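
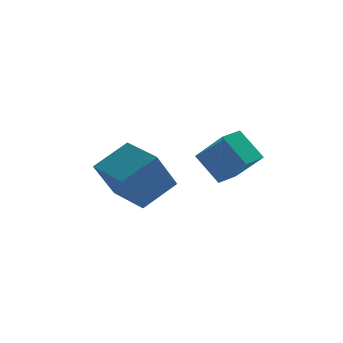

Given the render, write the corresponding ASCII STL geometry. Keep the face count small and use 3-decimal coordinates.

solid 
facet normal -0.542 0.429 0.723
outer loop
vertex 0.173 -1.222 -0.765
vertex 0.79 -0.542 -0.706
vertex -0.699 -0.329 -1.948
endloop
endfacet
facet normal -0.670 -0.739 -0.064
outer loop
vertex 0.07 -0.938 -2.974
vertex 0.173 -1.222 -0.765
vertex -0.699 -0.329 -1.948
endloop
endfacet
facet normal -0.542 0.428 0.723
outer loop
vertex -0.699 -0.329 -1.948
vertex 0.79 -0.542 -0.706
vertex -0.083 0.351 -1.889
endloop
endfacet
facet normal -0.507 0.519 -0.688
outer loop
vertex -0.083 0.351 -1.889
vertex 0.07 -0.938 -2.974
vertex -0.699 -0.329 -1.948
endloop
endfacet
facet normal 0.507 -0.519 0.688
outer loop
vertex 0.173 -1.222 -0.765
vertex 1.559 -1.151 -1.732
vertex 0.79 -0.542 -0.706
endloop
endfacet
facet normal -0.670 -0.740 -0.064
outer loop
vertex 0.943 -1.831 -1.791
vertex 0.173 -1.222 -0.765
vertex 0.07 -0.938 -2.974
endloop
endfacet
facet normal 0.507 -0.519 0.688
outer loop
vertex 0.943 -1.831 -1.791
vertex 1.559 -1.151 -1.732
vertex 0.173 -1.222 -0.765
endloop
endfacet
facet normal 0.670 0.739 0.064
outer loop
vertex 0.79 -0.542 -0.706
vertex 1.559 -1.151 -1.732
vertex -0.083 0.351 -1.889
endloop
endfacet
facet normal -0.506 0.519 -0.688
outer loop
vertex 0.687 -0.258 -2.915
vertex 0.07 -0.938 -2.974
vertex -0.083 0.351 -1.889
endloop
endfacet
facet normal 0.670 0.739 0.064
outer loop
vertex -0.083 0.351 -1.889
vertex 1.559 -1.151 -1.732
vertex 0.687 -0.258 -2.915
endloop
endfacet
facet normal 0.542 -0.429 -0.723
outer loop
vertex 0.687 -0.258 -2.915
vertex 0.943 -1.831 -1.791
vertex 0.07 -0.938 -2.974
endloop
endfacet
facet normal 0.542 -0.428 -0.723
outer loop
vertex 1.559 -1.151 -1.732
vertex 0.943 -1.831 -1.791
vertex 0.687 -0.258 -2.915
endloop
endfacet
facet normal -0.582 0.805 0.119
outer loop
vertex -4.211 1.742 -3.153
vertex -3.01 2.478 -2.256
vertex -3.5 2.487 -4.714
endloop
endfacet
facet normal -0.719 -0.440 -0.538
outer loop
vertex -2.47 1.062 -4.924
vertex -4.211 1.742 -3.153
vertex -3.5 2.487 -4.714
endloop
endfacet
facet normal -0.581 0.805 0.119
outer loop
vertex -3.5 2.487 -4.714
vertex -3.01 2.478 -2.256
vertex -2.299 3.222 -3.817
endloop
endfacet
facet normal 0.380 0.398 -0.835
outer loop
vertex -2.299 3.222 -3.817
vertex -2.47 1.062 -4.924
vertex -3.5 2.487 -4.714
endloop
endfacet
facet normal -0.380 -0.398 0.835
outer loop
vertex -4.211 1.742 -3.153
vertex -1.98 1.053 -2.466
vertex -3.01 2.478 -2.256
endloop
endfacet
facet normal -0.719 -0.441 -0.538
outer loop
vertex -3.181 0.318 -3.363
vertex -4.211 1.742 -3.153
vertex -2.47 1.062 -4.924
endloop
endfacet
facet normal -0.380 -0.398 0.835
outer loop
vertex -3.181 0.318 -3.363
vertex -1.98 1.053 -2.466
vertex -4.211 1.742 -3.153
endloop
endfacet
facet normal 0.719 0.441 0.537
outer loop
vertex -3.01 2.478 -2.256
vertex -1.98 1.053 -2.466
vertex -2.299 3.222 -3.817
endloop
endfacet
facet normal 0.380 0.398 -0.835
outer loop
vertex -1.269 1.798 -4.027
vertex -2.47 1.062 -4.924
vertex -2.299 3.222 -3.817
endloop
endfacet
facet normal 0.719 0.441 0.538
outer loop
vertex -2.299 3.222 -3.817
vertex -1.98 1.053 -2.466
vertex -1.269 1.798 -4.027
endloop
endfacet
facet normal 0.582 -0.805 -0.119
outer loop
vertex -1.269 1.798 -4.027
vertex -3.181 0.318 -3.363
vertex -2.47 1.062 -4.924
endloop
endfacet
facet normal 0.582 -0.805 -0.119
outer loop
vertex -1.98 1.053 -2.466
vertex -3.181 0.318 -3.363
vertex -1.269 1.798 -4.027
endloop
endfacet

endsolid


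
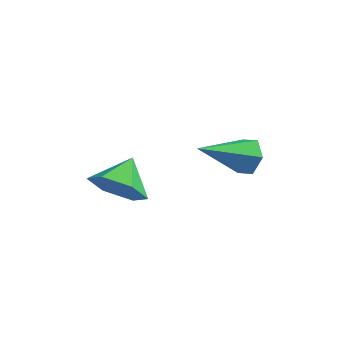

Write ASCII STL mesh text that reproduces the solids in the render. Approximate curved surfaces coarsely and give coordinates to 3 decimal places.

solid 
facet normal -0.152 -0.906 -0.394
outer loop
vertex 0.011 -4.022 -3.669
vertex -0.396 -4.341 -2.778
vertex -1.001 -3.925 -3.501
endloop
endfacet
facet normal -0.002 0.860 -0.511
outer loop
vertex 0.011 -4.022 -3.669
vertex -1.001 -3.925 -3.501
vertex -0.204 -3.199 -2.282
endloop
endfacet
facet normal -0.152 -0.906 -0.394
outer loop
vertex -1.001 -3.925 -3.501
vertex -0.396 -4.341 -2.778
vertex -1.407 -4.244 -2.61
endloop
endfacet
facet normal -0.652 0.758 -0.025
outer loop
vertex -1.001 -3.925 -3.501
vertex -1.407 -4.244 -2.61
vertex -0.204 -3.199 -2.282
endloop
endfacet
facet normal -0.152 -0.906 -0.394
outer loop
vertex -1.407 -4.244 -2.61
vertex -0.396 -4.341 -2.778
vertex -0.802 -4.66 -1.888
endloop
endfacet
facet normal -0.561 0.422 0.713
outer loop
vertex -1.407 -4.244 -2.61
vertex -0.802 -4.66 -1.888
vertex -0.204 -3.199 -2.282
endloop
endfacet
facet normal -0.152 -0.906 -0.394
outer loop
vertex -0.802 -4.66 -1.888
vertex -0.396 -4.341 -2.778
vertex 0.209 -4.757 -2.056
endloop
endfacet
facet normal 0.178 0.187 0.966
outer loop
vertex -0.802 -4.66 -1.888
vertex 0.209 -4.757 -2.056
vertex -0.204 -3.199 -2.282
endloop
endfacet
facet normal -0.152 -0.906 -0.395
outer loop
vertex 0.209 -4.757 -2.056
vertex -0.396 -4.341 -2.778
vertex 0.616 -4.437 -2.947
endloop
endfacet
facet normal 0.827 0.289 0.482
outer loop
vertex 0.209 -4.757 -2.056
vertex 0.616 -4.437 -2.947
vertex -0.204 -3.199 -2.282
endloop
endfacet
facet normal -0.152 -0.907 -0.394
outer loop
vertex 0.616 -4.437 -2.947
vertex -0.396 -4.341 -2.778
vertex 0.011 -4.022 -3.669
endloop
endfacet
facet normal 0.736 0.626 -0.257
outer loop
vertex 0.616 -4.437 -2.947
vertex 0.011 -4.022 -3.669
vertex -0.204 -3.199 -2.282
endloop
endfacet
facet normal 0.667 0.493 -0.558
outer loop
vertex 3.535 -2.015 -1.612
vertex 3.304 -2.357 -2.19
vertex 3.008 -1.741 -2.0
endloop
endfacet
facet normal -0.241 0.608 0.757
outer loop
vertex 3.535 -2.015 -1.612
vertex 3.008 -1.741 -2.0
vertex 1.916 -3.383 -1.03
endloop
endfacet
facet normal 0.667 0.493 -0.558
outer loop
vertex 3.008 -1.741 -2.0
vertex 3.304 -2.357 -2.19
vertex 2.777 -2.083 -2.578
endloop
endfacet
facet normal -0.832 0.555 0.004
outer loop
vertex 3.008 -1.741 -2.0
vertex 2.777 -2.083 -2.578
vertex 1.916 -3.383 -1.03
endloop
endfacet
facet normal 0.667 0.493 -0.558
outer loop
vertex 2.777 -2.083 -2.578
vertex 3.304 -2.357 -2.19
vertex 3.073 -2.699 -2.768
endloop
endfacet
facet normal -0.781 -0.192 -0.595
outer loop
vertex 2.777 -2.083 -2.578
vertex 3.073 -2.699 -2.768
vertex 1.916 -3.383 -1.03
endloop
endfacet
facet normal 0.667 0.493 -0.558
outer loop
vertex 3.073 -2.699 -2.768
vertex 3.304 -2.357 -2.19
vertex 3.601 -2.974 -2.38
endloop
endfacet
facet normal -0.138 -0.887 -0.441
outer loop
vertex 3.073 -2.699 -2.768
vertex 3.601 -2.974 -2.38
vertex 1.916 -3.383 -1.03
endloop
endfacet
facet normal 0.668 0.493 -0.558
outer loop
vertex 3.601 -2.974 -2.38
vertex 3.304 -2.357 -2.19
vertex 3.831 -2.632 -1.802
endloop
endfacet
facet normal 0.454 -0.834 0.313
outer loop
vertex 3.601 -2.974 -2.38
vertex 3.831 -2.632 -1.802
vertex 1.916 -3.383 -1.03
endloop
endfacet
facet normal 0.668 0.492 -0.558
outer loop
vertex 3.831 -2.632 -1.802
vertex 3.304 -2.357 -2.19
vertex 3.535 -2.015 -1.612
endloop
endfacet
facet normal 0.402 -0.088 0.911
outer loop
vertex 3.831 -2.632 -1.802
vertex 3.535 -2.015 -1.612
vertex 1.916 -3.383 -1.03
endloop
endfacet

endsolid


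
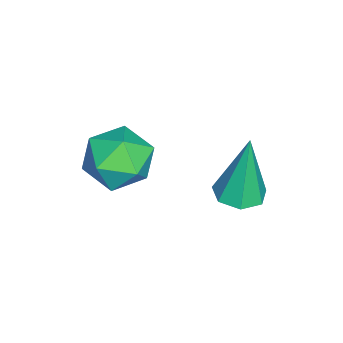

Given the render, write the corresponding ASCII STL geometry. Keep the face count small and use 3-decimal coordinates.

solid 
facet normal -0.987 -0.154 0.037
outer loop
vertex -1.396 -0.834 -1.957
vertex -1.25 -1.734 -1.797
vertex -1.315 -1.143 -1.088
endloop
endfacet
facet normal -0.824 0.505 0.257
outer loop
vertex -1.396 -0.834 -1.957
vertex -1.315 -1.143 -1.088
vertex -0.907 -0.351 -1.338
endloop
endfacet
facet normal -0.477 0.835 -0.274
outer loop
vertex -1.396 -0.834 -1.957
vertex -0.907 -0.351 -1.338
vertex -0.589 -0.453 -2.201
endloop
endfacet
facet normal -0.427 0.379 -0.821
outer loop
vertex -1.396 -0.834 -1.957
vertex -0.589 -0.453 -2.201
vertex -0.801 -1.308 -2.485
endloop
endfacet
facet normal -0.743 -0.232 -0.628
outer loop
vertex -1.396 -0.834 -1.957
vertex -0.801 -1.308 -2.485
vertex -1.25 -1.734 -1.797
endloop
endfacet
facet normal -0.377 0.450 0.809
outer loop
vertex -0.907 -0.351 -1.338
vertex -1.315 -1.143 -1.088
vertex -0.459 -0.952 -0.795
endloop
endfacet
facet normal -0.642 -0.617 0.455
outer loop
vertex -1.315 -1.143 -1.088
vertex -1.25 -1.734 -1.797
vertex -0.671 -1.807 -1.079
endloop
endfacet
facet normal -0.246 -0.744 -0.621
outer loop
vertex -1.25 -1.734 -1.797
vertex -0.801 -1.308 -2.485
vertex -0.353 -1.909 -1.942
endloop
endfacet
facet normal 0.265 0.244 -0.933
outer loop
vertex -0.801 -1.308 -2.485
vertex -0.589 -0.453 -2.201
vertex 0.055 -1.117 -2.192
endloop
endfacet
facet normal 0.184 0.982 -0.048
outer loop
vertex -0.589 -0.453 -2.201
vertex -0.907 -0.351 -1.338
vertex -0.01 -0.526 -1.483
endloop
endfacet
facet normal 0.427 -0.379 0.821
outer loop
vertex 0.136 -1.426 -1.323
vertex -0.459 -0.952 -0.795
vertex -0.671 -1.807 -1.079
endloop
endfacet
facet normal 0.477 -0.835 0.274
outer loop
vertex 0.136 -1.426 -1.323
vertex -0.671 -1.807 -1.079
vertex -0.353 -1.909 -1.942
endloop
endfacet
facet normal 0.824 -0.505 -0.257
outer loop
vertex 0.136 -1.426 -1.323
vertex -0.353 -1.909 -1.942
vertex 0.055 -1.117 -2.192
endloop
endfacet
facet normal 0.987 0.154 -0.037
outer loop
vertex 0.136 -1.426 -1.323
vertex 0.055 -1.117 -2.192
vertex -0.01 -0.526 -1.483
endloop
endfacet
facet normal 0.743 0.232 0.628
outer loop
vertex 0.136 -1.426 -1.323
vertex -0.01 -0.526 -1.483
vertex -0.459 -0.952 -0.795
endloop
endfacet
facet normal -0.265 -0.244 0.933
outer loop
vertex -0.671 -1.807 -1.079
vertex -0.459 -0.952 -0.795
vertex -1.315 -1.143 -1.088
endloop
endfacet
facet normal -0.184 -0.982 0.048
outer loop
vertex -0.353 -1.909 -1.942
vertex -0.671 -1.807 -1.079
vertex -1.25 -1.734 -1.797
endloop
endfacet
facet normal 0.377 -0.450 -0.809
outer loop
vertex 0.055 -1.117 -2.192
vertex -0.353 -1.909 -1.942
vertex -0.801 -1.308 -2.485
endloop
endfacet
facet normal 0.642 0.617 -0.455
outer loop
vertex -0.01 -0.526 -1.483
vertex 0.055 -1.117 -2.192
vertex -0.589 -0.453 -2.201
endloop
endfacet
facet normal 0.246 0.744 0.621
outer loop
vertex -0.459 -0.952 -0.795
vertex -0.01 -0.526 -1.483
vertex -0.907 -0.351 -1.338
endloop
endfacet
facet normal 0.073 -0.098 -0.992
outer loop
vertex -1.84 0.957 -4.099
vertex -2.367 1.363 -4.178
vertex -1.718 1.523 -4.146
endloop
endfacet
facet normal 0.912 -0.165 0.376
outer loop
vertex -1.84 0.957 -4.099
vertex -1.718 1.523 -4.146
vertex -2.513 1.557 -2.202
endloop
endfacet
facet normal 0.073 -0.096 -0.993
outer loop
vertex -1.718 1.523 -4.146
vertex -2.367 1.363 -4.178
vertex -2.084 1.969 -4.216
endloop
endfacet
facet normal 0.719 0.635 0.283
outer loop
vertex -1.718 1.523 -4.146
vertex -2.084 1.969 -4.216
vertex -2.513 1.557 -2.202
endloop
endfacet
facet normal 0.074 -0.097 -0.993
outer loop
vertex -2.084 1.969 -4.216
vertex -2.367 1.363 -4.178
vertex -2.664 1.958 -4.258
endloop
endfacet
facet normal -0.033 0.981 0.194
outer loop
vertex -2.084 1.969 -4.216
vertex -2.664 1.958 -4.258
vertex -2.513 1.557 -2.202
endloop
endfacet
facet normal 0.072 -0.097 -0.993
outer loop
vertex -2.664 1.958 -4.258
vertex -2.367 1.363 -4.178
vertex -3.02 1.499 -4.239
endloop
endfacet
facet normal -0.774 0.608 0.175
outer loop
vertex -2.664 1.958 -4.258
vertex -3.02 1.499 -4.239
vertex -2.513 1.557 -2.202
endloop
endfacet
facet normal 0.072 -0.097 -0.993
outer loop
vertex -3.02 1.499 -4.239
vertex -2.367 1.363 -4.178
vertex -2.885 0.937 -4.174
endloop
endfacet
facet normal -0.949 -0.200 0.242
outer loop
vertex -3.02 1.499 -4.239
vertex -2.885 0.937 -4.174
vertex -2.513 1.557 -2.202
endloop
endfacet
facet normal 0.074 -0.099 -0.992
outer loop
vertex -2.885 0.937 -4.174
vertex -2.367 1.363 -4.178
vertex -2.359 0.696 -4.111
endloop
endfacet
facet normal -0.425 -0.838 0.343
outer loop
vertex -2.885 0.937 -4.174
vertex -2.359 0.696 -4.111
vertex -2.513 1.557 -2.202
endloop
endfacet
facet normal 0.073 -0.099 -0.992
outer loop
vertex -2.359 0.696 -4.111
vertex -2.367 1.363 -4.178
vertex -1.84 0.957 -4.099
endloop
endfacet
facet normal 0.404 -0.821 0.403
outer loop
vertex -2.359 0.696 -4.111
vertex -1.84 0.957 -4.099
vertex -2.513 1.557 -2.202
endloop
endfacet

endsolid


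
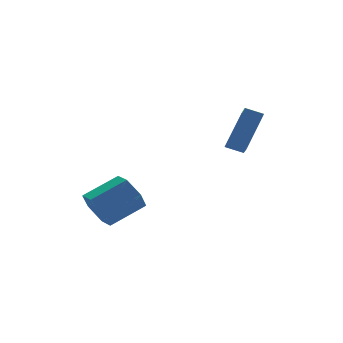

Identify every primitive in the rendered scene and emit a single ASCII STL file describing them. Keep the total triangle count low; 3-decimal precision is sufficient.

solid 
facet normal -0.592 -0.336 -0.733
outer loop
vertex 2.135 -1.582 2.498
vertex 1.478 -1.079 2.798
vertex 2.436 -0.841 1.915
endloop
endfacet
facet normal 0.747 -0.571 -0.341
outer loop
vertex 3.702 -0.121 3.482
vertex 2.135 -1.582 2.498
vertex 2.436 -0.841 1.915
endloop
endfacet
facet normal -0.591 -0.337 -0.733
outer loop
vertex 2.436 -0.841 1.915
vertex 1.478 -1.079 2.798
vertex 1.779 -0.338 2.214
endloop
endfacet
facet normal 0.304 0.748 -0.590
outer loop
vertex 1.779 -0.338 2.214
vertex 3.702 -0.121 3.482
vertex 2.436 -0.841 1.915
endloop
endfacet
facet normal -0.304 -0.748 0.589
outer loop
vertex 2.135 -1.582 2.498
vertex 2.744 -0.359 4.365
vertex 1.478 -1.079 2.798
endloop
endfacet
facet normal 0.747 -0.572 -0.340
outer loop
vertex 3.401 -0.862 4.066
vertex 2.135 -1.582 2.498
vertex 3.702 -0.121 3.482
endloop
endfacet
facet normal -0.305 -0.748 0.589
outer loop
vertex 3.401 -0.862 4.066
vertex 2.744 -0.359 4.365
vertex 2.135 -1.582 2.498
endloop
endfacet
facet normal -0.747 0.572 0.341
outer loop
vertex 1.478 -1.079 2.798
vertex 2.744 -0.359 4.365
vertex 1.779 -0.338 2.214
endloop
endfacet
facet normal 0.304 0.749 -0.589
outer loop
vertex 3.045 0.382 3.782
vertex 3.702 -0.121 3.482
vertex 1.779 -0.338 2.214
endloop
endfacet
facet normal -0.747 0.571 0.341
outer loop
vertex 1.779 -0.338 2.214
vertex 2.744 -0.359 4.365
vertex 3.045 0.382 3.782
endloop
endfacet
facet normal 0.592 0.337 0.732
outer loop
vertex 3.045 0.382 3.782
vertex 3.401 -0.862 4.066
vertex 3.702 -0.121 3.482
endloop
endfacet
facet normal 0.591 0.337 0.733
outer loop
vertex 2.744 -0.359 4.365
vertex 3.401 -0.862 4.066
vertex 3.045 0.382 3.782
endloop
endfacet
facet normal -0.906 -0.010 -0.423
outer loop
vertex -2.409 3.249 -2.939
vertex -2.828 2.92 -2.034
vertex -2.747 3.948 -2.232
endloop
endfacet
facet normal 0.274 0.746 -0.607
outer loop
vertex -2.409 3.249 -2.939
vertex -2.747 3.948 -2.232
vertex -0.633 3.269 -2.111
endloop
endfacet
facet normal 0.274 0.746 -0.607
outer loop
vertex -0.633 3.269 -2.111
vertex -2.747 3.948 -2.232
vertex -0.971 3.968 -1.404
endloop
endfacet
facet normal 0.906 0.010 0.423
outer loop
vertex -0.633 3.269 -2.111
vertex -0.971 3.968 -1.404
vertex -1.052 2.94 -1.206
endloop
endfacet
facet normal -0.906 -0.010 -0.422
outer loop
vertex -2.747 3.948 -2.232
vertex -2.828 2.92 -2.034
vertex -3.165 3.619 -1.327
endloop
endfacet
facet normal -0.141 0.950 0.280
outer loop
vertex -2.747 3.948 -2.232
vertex -3.165 3.619 -1.327
vertex -0.971 3.968 -1.404
endloop
endfacet
facet normal -0.141 0.950 0.280
outer loop
vertex -0.971 3.968 -1.404
vertex -3.165 3.619 -1.327
vertex -1.389 3.639 -0.499
endloop
endfacet
facet normal 0.906 0.010 0.422
outer loop
vertex -0.971 3.968 -1.404
vertex -1.389 3.639 -0.499
vertex -1.052 2.94 -1.206
endloop
endfacet
facet normal -0.906 -0.009 -0.423
outer loop
vertex -3.165 3.619 -1.327
vertex -2.828 2.92 -2.034
vertex -3.247 2.591 -1.129
endloop
endfacet
facet normal -0.416 0.204 0.886
outer loop
vertex -3.165 3.619 -1.327
vertex -3.247 2.591 -1.129
vertex -1.389 3.639 -0.499
endloop
endfacet
facet normal -0.416 0.204 0.886
outer loop
vertex -1.389 3.639 -0.499
vertex -3.247 2.591 -1.129
vertex -1.471 2.611 -0.301
endloop
endfacet
facet normal 0.906 0.009 0.423
outer loop
vertex -1.389 3.639 -0.499
vertex -1.471 2.611 -0.301
vertex -1.052 2.94 -1.206
endloop
endfacet
facet normal -0.906 -0.010 -0.423
outer loop
vertex -3.247 2.591 -1.129
vertex -2.828 2.92 -2.034
vertex -2.909 1.892 -1.836
endloop
endfacet
facet normal -0.274 -0.746 0.607
outer loop
vertex -3.247 2.591 -1.129
vertex -2.909 1.892 -1.836
vertex -1.471 2.611 -0.301
endloop
endfacet
facet normal -0.274 -0.746 0.607
outer loop
vertex -1.471 2.611 -0.301
vertex -2.909 1.892 -1.836
vertex -1.133 1.912 -1.008
endloop
endfacet
facet normal 0.906 0.010 0.423
outer loop
vertex -1.471 2.611 -0.301
vertex -1.133 1.912 -1.008
vertex -1.052 2.94 -1.206
endloop
endfacet
facet normal -0.906 -0.010 -0.422
outer loop
vertex -2.909 1.892 -1.836
vertex -2.828 2.92 -2.034
vertex -2.491 2.221 -2.741
endloop
endfacet
facet normal 0.141 -0.950 -0.280
outer loop
vertex -2.909 1.892 -1.836
vertex -2.491 2.221 -2.741
vertex -1.133 1.912 -1.008
endloop
endfacet
facet normal 0.141 -0.950 -0.280
outer loop
vertex -1.133 1.912 -1.008
vertex -2.491 2.221 -2.741
vertex -0.715 2.241 -1.913
endloop
endfacet
facet normal 0.906 0.010 0.422
outer loop
vertex -1.133 1.912 -1.008
vertex -0.715 2.241 -1.913
vertex -1.052 2.94 -1.206
endloop
endfacet
facet normal -0.906 -0.009 -0.423
outer loop
vertex -2.491 2.221 -2.741
vertex -2.828 2.92 -2.034
vertex -2.409 3.249 -2.939
endloop
endfacet
facet normal 0.416 -0.204 -0.886
outer loop
vertex -2.491 2.221 -2.741
vertex -2.409 3.249 -2.939
vertex -0.715 2.241 -1.913
endloop
endfacet
facet normal 0.416 -0.204 -0.886
outer loop
vertex -0.715 2.241 -1.913
vertex -2.409 3.249 -2.939
vertex -0.633 3.269 -2.111
endloop
endfacet
facet normal 0.906 0.009 0.423
outer loop
vertex -0.715 2.241 -1.913
vertex -0.633 3.269 -2.111
vertex -1.052 2.94 -1.206
endloop
endfacet

endsolid


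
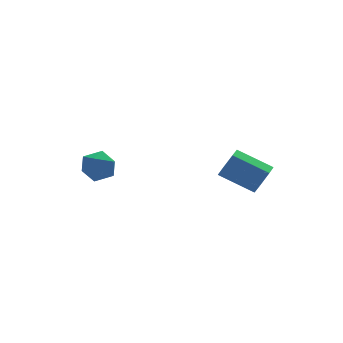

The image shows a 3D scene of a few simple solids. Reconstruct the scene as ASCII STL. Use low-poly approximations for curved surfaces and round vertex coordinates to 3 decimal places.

solid 
facet normal -0.258 0.247 0.934
outer loop
vertex -1.937 0.159 -2.731
vertex -1.816 -0.555 -2.509
vertex -1.252 -0.051 -2.486
endloop
endfacet
facet normal 0.033 0.803 0.595
outer loop
vertex -1.937 0.159 -2.731
vertex -1.252 -0.051 -2.486
vertex -1.316 0.4 -3.091
endloop
endfacet
facet normal -0.356 0.934 0.012
outer loop
vertex -1.937 0.159 -2.731
vertex -1.316 0.4 -3.091
vertex -1.92 0.175 -3.488
endloop
endfacet
facet normal -0.889 0.458 -0.010
outer loop
vertex -1.937 0.159 -2.731
vertex -1.92 0.175 -3.488
vertex -2.229 -0.416 -3.129
endloop
endfacet
facet normal -0.828 0.034 0.559
outer loop
vertex -1.937 0.159 -2.731
vertex -2.229 -0.416 -3.129
vertex -1.816 -0.555 -2.509
endloop
endfacet
facet normal 0.687 0.615 0.386
outer loop
vertex -1.316 0.4 -3.091
vertex -1.252 -0.051 -2.486
vertex -0.811 -0.164 -3.091
endloop
endfacet
facet normal 0.217 -0.285 0.933
outer loop
vertex -1.252 -0.051 -2.486
vertex -1.816 -0.555 -2.509
vertex -1.12 -0.755 -2.732
endloop
endfacet
facet normal -0.704 -0.630 0.328
outer loop
vertex -1.816 -0.555 -2.509
vertex -2.229 -0.416 -3.129
vertex -1.724 -0.98 -3.129
endloop
endfacet
facet normal -0.802 0.058 -0.595
outer loop
vertex -2.229 -0.416 -3.129
vertex -1.92 0.175 -3.488
vertex -1.788 -0.529 -3.734
endloop
endfacet
facet normal 0.059 0.827 -0.558
outer loop
vertex -1.92 0.175 -3.488
vertex -1.316 0.4 -3.091
vertex -1.224 -0.025 -3.711
endloop
endfacet
facet normal 0.889 -0.458 0.010
outer loop
vertex -1.103 -0.739 -3.489
vertex -0.811 -0.164 -3.091
vertex -1.12 -0.755 -2.732
endloop
endfacet
facet normal 0.356 -0.934 -0.012
outer loop
vertex -1.103 -0.739 -3.489
vertex -1.12 -0.755 -2.732
vertex -1.724 -0.98 -3.129
endloop
endfacet
facet normal -0.033 -0.803 -0.595
outer loop
vertex -1.103 -0.739 -3.489
vertex -1.724 -0.98 -3.129
vertex -1.788 -0.529 -3.734
endloop
endfacet
facet normal 0.258 -0.247 -0.934
outer loop
vertex -1.103 -0.739 -3.489
vertex -1.788 -0.529 -3.734
vertex -1.224 -0.025 -3.711
endloop
endfacet
facet normal 0.828 -0.034 -0.559
outer loop
vertex -1.103 -0.739 -3.489
vertex -1.224 -0.025 -3.711
vertex -0.811 -0.164 -3.091
endloop
endfacet
facet normal 0.802 -0.058 0.595
outer loop
vertex -1.12 -0.755 -2.732
vertex -0.811 -0.164 -3.091
vertex -1.252 -0.051 -2.486
endloop
endfacet
facet normal -0.059 -0.827 0.558
outer loop
vertex -1.724 -0.98 -3.129
vertex -1.12 -0.755 -2.732
vertex -1.816 -0.555 -2.509
endloop
endfacet
facet normal -0.687 -0.615 -0.386
outer loop
vertex -1.788 -0.529 -3.734
vertex -1.724 -0.98 -3.129
vertex -2.229 -0.416 -3.129
endloop
endfacet
facet normal -0.217 0.285 -0.933
outer loop
vertex -1.224 -0.025 -3.711
vertex -1.788 -0.529 -3.734
vertex -1.92 0.175 -3.488
endloop
endfacet
facet normal 0.704 0.630 -0.328
outer loop
vertex -0.811 -0.164 -3.091
vertex -1.224 -0.025 -3.711
vertex -1.316 0.4 -3.091
endloop
endfacet
facet normal 0.654 -0.618 -0.437
outer loop
vertex 3.887 -3.81 -2.661
vertex 3.443 -3.936 -3.147
vertex 3.878 -3.43 -3.212
endloop
endfacet
facet normal 0.757 0.544 0.363
outer loop
vertex 3.887 -3.81 -2.661
vertex 3.878 -3.43 -3.212
vertex 2.88 -2.859 -1.987
endloop
endfacet
facet normal 0.757 0.544 0.363
outer loop
vertex 2.88 -2.859 -1.987
vertex 3.878 -3.43 -3.212
vertex 2.871 -2.479 -2.538
endloop
endfacet
facet normal -0.654 0.618 0.437
outer loop
vertex 2.88 -2.859 -1.987
vertex 2.871 -2.479 -2.538
vertex 2.437 -2.984 -2.473
endloop
endfacet
facet normal 0.653 -0.618 -0.438
outer loop
vertex 3.878 -3.43 -3.212
vertex 3.443 -3.936 -3.147
vertex 3.434 -3.555 -3.698
endloop
endfacet
facet normal 0.366 0.764 -0.531
outer loop
vertex 3.878 -3.43 -3.212
vertex 3.434 -3.555 -3.698
vertex 2.871 -2.479 -2.538
endloop
endfacet
facet normal 0.367 0.764 -0.530
outer loop
vertex 2.871 -2.479 -2.538
vertex 3.434 -3.555 -3.698
vertex 2.428 -2.604 -3.025
endloop
endfacet
facet normal -0.654 0.618 0.436
outer loop
vertex 2.871 -2.479 -2.538
vertex 2.428 -2.604 -3.025
vertex 2.437 -2.984 -2.473
endloop
endfacet
facet normal 0.654 -0.617 -0.437
outer loop
vertex 3.434 -3.555 -3.698
vertex 3.443 -3.936 -3.147
vertex 3.0 -4.061 -3.633
endloop
endfacet
facet normal -0.390 0.220 -0.894
outer loop
vertex 3.434 -3.555 -3.698
vertex 3.0 -4.061 -3.633
vertex 2.428 -2.604 -3.025
endloop
endfacet
facet normal -0.391 0.220 -0.894
outer loop
vertex 2.428 -2.604 -3.025
vertex 3.0 -4.061 -3.633
vertex 1.993 -3.11 -2.959
endloop
endfacet
facet normal -0.653 0.619 0.436
outer loop
vertex 2.428 -2.604 -3.025
vertex 1.993 -3.11 -2.959
vertex 2.437 -2.984 -2.473
endloop
endfacet
facet normal 0.654 -0.618 -0.437
outer loop
vertex 3.0 -4.061 -3.633
vertex 3.443 -3.936 -3.147
vertex 3.009 -4.441 -3.082
endloop
endfacet
facet normal -0.757 -0.544 -0.363
outer loop
vertex 3.0 -4.061 -3.633
vertex 3.009 -4.441 -3.082
vertex 1.993 -3.11 -2.959
endloop
endfacet
facet normal -0.757 -0.544 -0.363
outer loop
vertex 1.993 -3.11 -2.959
vertex 3.009 -4.441 -3.082
vertex 2.002 -3.49 -2.408
endloop
endfacet
facet normal -0.654 0.618 0.437
outer loop
vertex 1.993 -3.11 -2.959
vertex 2.002 -3.49 -2.408
vertex 2.437 -2.984 -2.473
endloop
endfacet
facet normal 0.654 -0.618 -0.436
outer loop
vertex 3.009 -4.441 -3.082
vertex 3.443 -3.936 -3.147
vertex 3.452 -4.316 -2.595
endloop
endfacet
facet normal -0.367 -0.764 0.530
outer loop
vertex 3.009 -4.441 -3.082
vertex 3.452 -4.316 -2.595
vertex 2.002 -3.49 -2.408
endloop
endfacet
facet normal -0.367 -0.764 0.531
outer loop
vertex 2.002 -3.49 -2.408
vertex 3.452 -4.316 -2.595
vertex 2.446 -3.365 -1.922
endloop
endfacet
facet normal -0.653 0.618 0.438
outer loop
vertex 2.002 -3.49 -2.408
vertex 2.446 -3.365 -1.922
vertex 2.437 -2.984 -2.473
endloop
endfacet
facet normal 0.653 -0.619 -0.436
outer loop
vertex 3.452 -4.316 -2.595
vertex 3.443 -3.936 -3.147
vertex 3.887 -3.81 -2.661
endloop
endfacet
facet normal 0.391 -0.219 0.894
outer loop
vertex 3.452 -4.316 -2.595
vertex 3.887 -3.81 -2.661
vertex 2.446 -3.365 -1.922
endloop
endfacet
facet normal 0.390 -0.220 0.894
outer loop
vertex 2.446 -3.365 -1.922
vertex 3.887 -3.81 -2.661
vertex 2.88 -2.859 -1.987
endloop
endfacet
facet normal -0.654 0.617 0.437
outer loop
vertex 2.446 -3.365 -1.922
vertex 2.88 -2.859 -1.987
vertex 2.437 -2.984 -2.473
endloop
endfacet

endsolid


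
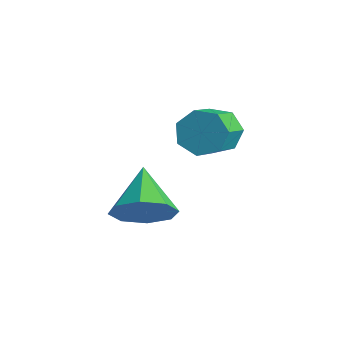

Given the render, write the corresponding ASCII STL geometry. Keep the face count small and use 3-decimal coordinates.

solid 
facet normal -0.492 0.747 -0.447
outer loop
vertex -0.175 0.604 0.787
vertex -0.798 0.448 1.212
vertex -0.216 0.926 1.371
endloop
endfacet
facet normal 0.868 0.457 -0.191
outer loop
vertex -0.175 0.604 0.787
vertex -0.216 0.926 1.371
vertex 0.44 -0.331 1.343
endloop
endfacet
facet normal 0.868 0.457 -0.193
outer loop
vertex 0.44 -0.331 1.343
vertex -0.216 0.926 1.371
vertex 0.4 -0.009 1.927
endloop
endfacet
facet normal 0.493 -0.747 0.446
outer loop
vertex 0.44 -0.331 1.343
vertex 0.4 -0.009 1.927
vertex -0.182 -0.488 1.768
endloop
endfacet
facet normal -0.493 0.748 -0.444
outer loop
vertex -0.216 0.926 1.371
vertex -0.798 0.448 1.212
vertex -0.694 0.887 1.836
endloop
endfacet
facet normal 0.495 0.661 0.564
outer loop
vertex -0.216 0.926 1.371
vertex -0.694 0.887 1.836
vertex 0.4 -0.009 1.927
endloop
endfacet
facet normal 0.494 0.661 0.565
outer loop
vertex 0.4 -0.009 1.927
vertex -0.694 0.887 1.836
vertex -0.079 -0.048 2.392
endloop
endfacet
facet normal 0.493 -0.747 0.445
outer loop
vertex 0.4 -0.009 1.927
vertex -0.079 -0.048 2.392
vertex -0.182 -0.488 1.768
endloop
endfacet
facet normal -0.493 0.748 -0.444
outer loop
vertex -0.694 0.887 1.836
vertex -0.798 0.448 1.212
vertex -1.251 0.517 1.831
endloop
endfacet
facet normal -0.252 0.367 0.896
outer loop
vertex -0.694 0.887 1.836
vertex -1.251 0.517 1.831
vertex -0.079 -0.048 2.392
endloop
endfacet
facet normal -0.252 0.367 0.896
outer loop
vertex -0.079 -0.048 2.392
vertex -1.251 0.517 1.831
vertex -0.635 -0.418 2.387
endloop
endfacet
facet normal 0.493 -0.747 0.445
outer loop
vertex -0.079 -0.048 2.392
vertex -0.635 -0.418 2.387
vertex -0.182 -0.488 1.768
endloop
endfacet
facet normal -0.493 0.748 -0.444
outer loop
vertex -1.251 0.517 1.831
vertex -0.798 0.448 1.212
vertex -1.466 0.095 1.359
endloop
endfacet
facet normal -0.809 -0.205 0.551
outer loop
vertex -1.251 0.517 1.831
vertex -1.466 0.095 1.359
vertex -0.635 -0.418 2.387
endloop
endfacet
facet normal -0.809 -0.203 0.552
outer loop
vertex -0.635 -0.418 2.387
vertex -1.466 0.095 1.359
vertex -0.851 -0.84 1.916
endloop
endfacet
facet normal 0.492 -0.748 0.445
outer loop
vertex -0.635 -0.418 2.387
vertex -0.851 -0.84 1.916
vertex -0.182 -0.488 1.768
endloop
endfacet
facet normal -0.493 0.748 -0.444
outer loop
vertex -1.466 0.095 1.359
vertex -0.798 0.448 1.212
vertex -1.178 -0.061 0.777
endloop
endfacet
facet normal -0.756 -0.621 -0.208
outer loop
vertex -1.466 0.095 1.359
vertex -1.178 -0.061 0.777
vertex -0.851 -0.84 1.916
endloop
endfacet
facet normal -0.757 -0.620 -0.207
outer loop
vertex -0.851 -0.84 1.916
vertex -1.178 -0.061 0.777
vertex -0.563 -0.997 1.333
endloop
endfacet
facet normal 0.492 -0.748 0.445
outer loop
vertex -0.851 -0.84 1.916
vertex -0.563 -0.997 1.333
vertex -0.182 -0.488 1.768
endloop
endfacet
facet normal -0.492 0.748 -0.445
outer loop
vertex -1.178 -0.061 0.777
vertex -0.798 0.448 1.212
vertex -0.604 0.165 0.522
endloop
endfacet
facet normal -0.135 -0.570 -0.810
outer loop
vertex -1.178 -0.061 0.777
vertex -0.604 0.165 0.522
vertex -0.563 -0.997 1.333
endloop
endfacet
facet normal -0.134 -0.570 -0.810
outer loop
vertex -0.563 -0.997 1.333
vertex -0.604 0.165 0.522
vertex 0.012 -0.77 1.078
endloop
endfacet
facet normal 0.492 -0.748 0.444
outer loop
vertex -0.563 -0.997 1.333
vertex 0.012 -0.77 1.078
vertex -0.182 -0.488 1.768
endloop
endfacet
facet normal -0.491 0.749 -0.445
outer loop
vertex -0.604 0.165 0.522
vertex -0.798 0.448 1.212
vertex -0.175 0.604 0.787
endloop
endfacet
facet normal 0.588 -0.090 -0.803
outer loop
vertex -0.604 0.165 0.522
vertex -0.175 0.604 0.787
vertex 0.012 -0.77 1.078
endloop
endfacet
facet normal 0.589 -0.090 -0.803
outer loop
vertex 0.012 -0.77 1.078
vertex -0.175 0.604 0.787
vertex 0.44 -0.331 1.343
endloop
endfacet
facet normal 0.492 -0.748 0.444
outer loop
vertex 0.012 -0.77 1.078
vertex 0.44 -0.331 1.343
vertex -0.182 -0.488 1.768
endloop
endfacet
facet normal 0.699 -0.454 -0.553
outer loop
vertex 0.798 -3.069 0.589
vertex 0.419 -2.713 -0.182
vertex 1.074 -2.435 0.417
endloop
endfacet
facet normal 0.199 0.175 0.964
outer loop
vertex 0.798 -3.069 0.589
vertex 1.074 -2.435 0.417
vertex -0.699 -1.987 0.702
endloop
endfacet
facet normal 0.698 -0.455 -0.553
outer loop
vertex 1.074 -2.435 0.417
vertex 0.419 -2.713 -0.182
vertex 0.966 -1.965 -0.106
endloop
endfacet
facet normal 0.285 0.741 0.607
outer loop
vertex 1.074 -2.435 0.417
vertex 0.966 -1.965 -0.106
vertex -0.699 -1.987 0.702
endloop
endfacet
facet normal 0.699 -0.455 -0.552
outer loop
vertex 0.966 -1.965 -0.106
vertex 0.419 -2.713 -0.182
vertex 0.538 -1.933 -0.674
endloop
endfacet
facet normal 0.010 0.999 0.048
outer loop
vertex 0.966 -1.965 -0.106
vertex 0.538 -1.933 -0.674
vertex -0.699 -1.987 0.702
endloop
endfacet
facet normal 0.698 -0.455 -0.553
outer loop
vertex 0.538 -1.933 -0.674
vertex 0.419 -2.713 -0.182
vertex 0.04 -2.358 -0.953
endloop
endfacet
facet normal -0.464 0.797 -0.386
outer loop
vertex 0.538 -1.933 -0.674
vertex 0.04 -2.358 -0.953
vertex -0.699 -1.987 0.702
endloop
endfacet
facet normal 0.698 -0.455 -0.553
outer loop
vertex 0.04 -2.358 -0.953
vertex 0.419 -2.713 -0.182
vertex -0.236 -2.991 -0.781
endloop
endfacet
facet normal -0.860 0.255 -0.441
outer loop
vertex 0.04 -2.358 -0.953
vertex -0.236 -2.991 -0.781
vertex -0.699 -1.987 0.702
endloop
endfacet
facet normal 0.699 -0.454 -0.553
outer loop
vertex -0.236 -2.991 -0.781
vertex 0.419 -2.713 -0.182
vertex -0.128 -3.462 -0.258
endloop
endfacet
facet normal -0.947 -0.311 -0.085
outer loop
vertex -0.236 -2.991 -0.781
vertex -0.128 -3.462 -0.258
vertex -0.699 -1.987 0.702
endloop
endfacet
facet normal 0.698 -0.454 -0.554
outer loop
vertex -0.128 -3.462 -0.258
vertex 0.419 -2.713 -0.182
vertex 0.301 -3.494 0.309
endloop
endfacet
facet normal -0.671 -0.569 0.475
outer loop
vertex -0.128 -3.462 -0.258
vertex 0.301 -3.494 0.309
vertex -0.699 -1.987 0.702
endloop
endfacet
facet normal 0.699 -0.453 -0.553
outer loop
vertex 0.301 -3.494 0.309
vertex 0.419 -2.713 -0.182
vertex 0.798 -3.069 0.589
endloop
endfacet
facet normal -0.197 -0.368 0.909
outer loop
vertex 0.301 -3.494 0.309
vertex 0.798 -3.069 0.589
vertex -0.699 -1.987 0.702
endloop
endfacet

endsolid


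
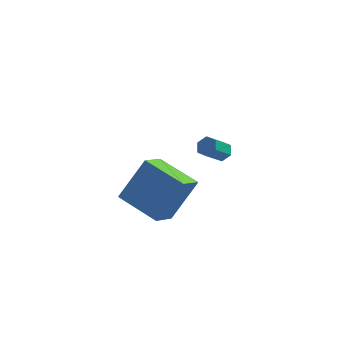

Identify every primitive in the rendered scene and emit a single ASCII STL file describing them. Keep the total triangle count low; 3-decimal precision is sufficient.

solid 
facet normal 0.522 0.533 -0.666
outer loop
vertex 4.216 2.379 -3.463
vertex 3.839 2.295 -3.826
vertex 3.812 2.719 -3.508
endloop
endfacet
facet normal 0.382 0.552 0.742
outer loop
vertex 4.216 2.379 -3.463
vertex 3.812 2.719 -3.508
vertex 3.579 1.728 -2.651
endloop
endfacet
facet normal 0.382 0.552 0.742
outer loop
vertex 3.579 1.728 -2.651
vertex 3.812 2.719 -3.508
vertex 3.175 2.068 -2.696
endloop
endfacet
facet normal -0.522 -0.533 0.666
outer loop
vertex 3.579 1.728 -2.651
vertex 3.175 2.068 -2.696
vertex 3.201 1.645 -3.014
endloop
endfacet
facet normal 0.521 0.533 -0.666
outer loop
vertex 3.812 2.719 -3.508
vertex 3.839 2.295 -3.826
vertex 3.434 2.635 -3.871
endloop
endfacet
facet normal -0.470 0.831 0.297
outer loop
vertex 3.812 2.719 -3.508
vertex 3.434 2.635 -3.871
vertex 3.175 2.068 -2.696
endloop
endfacet
facet normal -0.470 0.831 0.297
outer loop
vertex 3.175 2.068 -2.696
vertex 3.434 2.635 -3.871
vertex 2.797 1.984 -3.059
endloop
endfacet
facet normal -0.521 -0.533 0.666
outer loop
vertex 3.175 2.068 -2.696
vertex 2.797 1.984 -3.059
vertex 3.201 1.645 -3.014
endloop
endfacet
facet normal 0.522 0.534 -0.665
outer loop
vertex 3.434 2.635 -3.871
vertex 3.839 2.295 -3.826
vertex 3.461 2.212 -4.189
endloop
endfacet
facet normal -0.851 0.279 -0.444
outer loop
vertex 3.434 2.635 -3.871
vertex 3.461 2.212 -4.189
vertex 2.797 1.984 -3.059
endloop
endfacet
facet normal -0.851 0.279 -0.444
outer loop
vertex 2.797 1.984 -3.059
vertex 3.461 2.212 -4.189
vertex 2.824 1.561 -3.377
endloop
endfacet
facet normal -0.522 -0.534 0.665
outer loop
vertex 2.797 1.984 -3.059
vertex 2.824 1.561 -3.377
vertex 3.201 1.645 -3.014
endloop
endfacet
facet normal 0.522 0.533 -0.666
outer loop
vertex 3.461 2.212 -4.189
vertex 3.839 2.295 -3.826
vertex 3.865 1.872 -4.144
endloop
endfacet
facet normal -0.382 -0.552 -0.742
outer loop
vertex 3.461 2.212 -4.189
vertex 3.865 1.872 -4.144
vertex 2.824 1.561 -3.377
endloop
endfacet
facet normal -0.382 -0.552 -0.742
outer loop
vertex 2.824 1.561 -3.377
vertex 3.865 1.872 -4.144
vertex 3.228 1.221 -3.332
endloop
endfacet
facet normal -0.522 -0.533 0.666
outer loop
vertex 2.824 1.561 -3.377
vertex 3.228 1.221 -3.332
vertex 3.201 1.645 -3.014
endloop
endfacet
facet normal 0.521 0.533 -0.666
outer loop
vertex 3.865 1.872 -4.144
vertex 3.839 2.295 -3.826
vertex 4.243 1.956 -3.781
endloop
endfacet
facet normal 0.470 -0.831 -0.297
outer loop
vertex 3.865 1.872 -4.144
vertex 4.243 1.956 -3.781
vertex 3.228 1.221 -3.332
endloop
endfacet
facet normal 0.470 -0.831 -0.297
outer loop
vertex 3.228 1.221 -3.332
vertex 4.243 1.956 -3.781
vertex 3.606 1.305 -2.969
endloop
endfacet
facet normal -0.521 -0.533 0.666
outer loop
vertex 3.228 1.221 -3.332
vertex 3.606 1.305 -2.969
vertex 3.201 1.645 -3.014
endloop
endfacet
facet normal 0.522 0.534 -0.665
outer loop
vertex 4.243 1.956 -3.781
vertex 3.839 2.295 -3.826
vertex 4.216 2.379 -3.463
endloop
endfacet
facet normal 0.851 -0.279 0.444
outer loop
vertex 4.243 1.956 -3.781
vertex 4.216 2.379 -3.463
vertex 3.606 1.305 -2.969
endloop
endfacet
facet normal 0.851 -0.279 0.444
outer loop
vertex 3.606 1.305 -2.969
vertex 4.216 2.379 -3.463
vertex 3.579 1.728 -2.651
endloop
endfacet
facet normal -0.522 -0.534 0.665
outer loop
vertex 3.606 1.305 -2.969
vertex 3.579 1.728 -2.651
vertex 3.201 1.645 -3.014
endloop
endfacet
facet normal -0.803 0.542 0.248
outer loop
vertex -0.099 -3.122 -2.625
vertex 0.934 -2.394 -0.874
vertex 0.424 -1.991 -3.404
endloop
endfacet
facet normal -0.479 -0.337 -0.811
outer loop
vertex 2.046 -3.086 -3.906
vertex -0.099 -3.122 -2.625
vertex 0.424 -1.991 -3.404
endloop
endfacet
facet normal -0.802 0.543 0.248
outer loop
vertex 0.424 -1.991 -3.404
vertex 0.934 -2.394 -0.874
vertex 1.458 -1.263 -1.653
endloop
endfacet
facet normal 0.356 0.770 -0.530
outer loop
vertex 1.458 -1.263 -1.653
vertex 2.046 -3.086 -3.906
vertex 0.424 -1.991 -3.404
endloop
endfacet
facet normal -0.356 -0.770 0.530
outer loop
vertex -0.099 -3.122 -2.625
vertex 2.556 -3.489 -1.376
vertex 0.934 -2.394 -0.874
endloop
endfacet
facet normal -0.479 -0.337 -0.811
outer loop
vertex 1.522 -4.217 -3.127
vertex -0.099 -3.122 -2.625
vertex 2.046 -3.086 -3.906
endloop
endfacet
facet normal -0.356 -0.770 0.530
outer loop
vertex 1.522 -4.217 -3.127
vertex 2.556 -3.489 -1.376
vertex -0.099 -3.122 -2.625
endloop
endfacet
facet normal 0.478 0.337 0.811
outer loop
vertex 0.934 -2.394 -0.874
vertex 2.556 -3.489 -1.376
vertex 1.458 -1.263 -1.653
endloop
endfacet
facet normal 0.356 0.770 -0.530
outer loop
vertex 3.079 -2.358 -2.155
vertex 2.046 -3.086 -3.906
vertex 1.458 -1.263 -1.653
endloop
endfacet
facet normal 0.479 0.337 0.811
outer loop
vertex 1.458 -1.263 -1.653
vertex 2.556 -3.489 -1.376
vertex 3.079 -2.358 -2.155
endloop
endfacet
facet normal 0.803 -0.543 -0.248
outer loop
vertex 3.079 -2.358 -2.155
vertex 1.522 -4.217 -3.127
vertex 2.046 -3.086 -3.906
endloop
endfacet
facet normal 0.803 -0.542 -0.248
outer loop
vertex 2.556 -3.489 -1.376
vertex 1.522 -4.217 -3.127
vertex 3.079 -2.358 -2.155
endloop
endfacet

endsolid


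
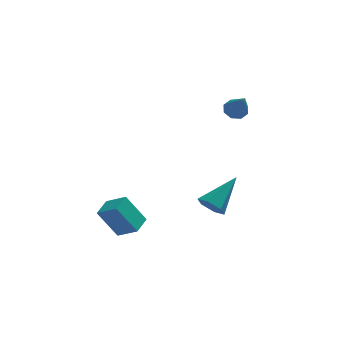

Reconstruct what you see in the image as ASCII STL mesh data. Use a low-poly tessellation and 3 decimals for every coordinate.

solid 
facet normal -0.611 -0.542 -0.577
outer loop
vertex 1.656 -2.512 0.939
vertex 1.316 -1.948 0.769
vertex 1.848 -2.15 0.396
endloop
endfacet
facet normal 0.887 -0.462 0.005
outer loop
vertex 1.656 -2.512 0.939
vertex 1.848 -2.15 0.396
vertex 2.484 -0.912 1.871
endloop
endfacet
facet normal -0.610 -0.543 -0.577
outer loop
vertex 1.848 -2.15 0.396
vertex 1.316 -1.948 0.769
vertex 1.507 -1.586 0.226
endloop
endfacet
facet normal 0.766 0.290 -0.574
outer loop
vertex 1.848 -2.15 0.396
vertex 1.507 -1.586 0.226
vertex 2.484 -0.912 1.871
endloop
endfacet
facet normal -0.612 -0.542 -0.576
outer loop
vertex 1.507 -1.586 0.226
vertex 1.316 -1.948 0.769
vertex 0.976 -1.384 0.6
endloop
endfacet
facet normal 0.059 0.911 -0.408
outer loop
vertex 1.507 -1.586 0.226
vertex 0.976 -1.384 0.6
vertex 2.484 -0.912 1.871
endloop
endfacet
facet normal -0.612 -0.542 -0.576
outer loop
vertex 0.976 -1.384 0.6
vertex 1.316 -1.948 0.769
vertex 0.785 -1.746 1.143
endloop
endfacet
facet normal -0.527 0.781 0.335
outer loop
vertex 0.976 -1.384 0.6
vertex 0.785 -1.746 1.143
vertex 2.484 -0.912 1.871
endloop
endfacet
facet normal -0.612 -0.542 -0.576
outer loop
vertex 0.785 -1.746 1.143
vertex 1.316 -1.948 0.769
vertex 1.125 -2.31 1.312
endloop
endfacet
facet normal -0.406 0.029 0.914
outer loop
vertex 0.785 -1.746 1.143
vertex 1.125 -2.31 1.312
vertex 2.484 -0.912 1.871
endloop
endfacet
facet normal -0.611 -0.542 -0.577
outer loop
vertex 1.125 -2.31 1.312
vertex 1.316 -1.948 0.769
vertex 1.656 -2.512 0.939
endloop
endfacet
facet normal 0.301 -0.591 0.748
outer loop
vertex 1.125 -2.31 1.312
vertex 1.656 -2.512 0.939
vertex 2.484 -0.912 1.871
endloop
endfacet
facet normal -0.715 0.489 -0.500
outer loop
vertex -3.32 -0.654 -0.155
vertex -2.88 0.189 0.04
vertex -2.474 -0.786 -1.495
endloop
endfacet
facet normal -0.454 -0.868 -0.201
outer loop
vertex -1.68 -1.329 -0.94
vertex -3.32 -0.654 -0.155
vertex -2.474 -0.786 -1.495
endloop
endfacet
facet normal -0.715 0.489 -0.500
outer loop
vertex -2.474 -0.786 -1.495
vertex -2.88 0.189 0.04
vertex -2.034 0.057 -1.3
endloop
endfacet
facet normal 0.532 -0.083 -0.843
outer loop
vertex -2.034 0.057 -1.3
vertex -1.68 -1.329 -0.94
vertex -2.474 -0.786 -1.495
endloop
endfacet
facet normal -0.532 0.083 0.843
outer loop
vertex -3.32 -0.654 -0.155
vertex -2.086 -0.354 0.595
vertex -2.88 0.189 0.04
endloop
endfacet
facet normal -0.454 -0.868 -0.201
outer loop
vertex -2.526 -1.197 0.4
vertex -3.32 -0.654 -0.155
vertex -1.68 -1.329 -0.94
endloop
endfacet
facet normal -0.532 0.083 0.843
outer loop
vertex -2.526 -1.197 0.4
vertex -2.086 -0.354 0.595
vertex -3.32 -0.654 -0.155
endloop
endfacet
facet normal 0.454 0.868 0.201
outer loop
vertex -2.88 0.189 0.04
vertex -2.086 -0.354 0.595
vertex -2.034 0.057 -1.3
endloop
endfacet
facet normal 0.532 -0.083 -0.843
outer loop
vertex -1.24 -0.486 -0.745
vertex -1.68 -1.329 -0.94
vertex -2.034 0.057 -1.3
endloop
endfacet
facet normal 0.454 0.868 0.201
outer loop
vertex -2.034 0.057 -1.3
vertex -2.086 -0.354 0.595
vertex -1.24 -0.486 -0.745
endloop
endfacet
facet normal 0.715 -0.489 0.500
outer loop
vertex -1.24 -0.486 -0.745
vertex -2.526 -1.197 0.4
vertex -1.68 -1.329 -0.94
endloop
endfacet
facet normal 0.715 -0.489 0.500
outer loop
vertex -2.086 -0.354 0.595
vertex -2.526 -1.197 0.4
vertex -1.24 -0.486 -0.745
endloop
endfacet
facet normal -0.149 0.668 -0.729
outer loop
vertex 3.606 4.395 3.328
vertex 3.055 4.197 3.259
vertex 3.309 4.614 3.589
endloop
endfacet
facet normal 0.749 0.334 0.572
outer loop
vertex 3.606 4.395 3.328
vertex 3.309 4.614 3.589
vertex 3.305 3.063 4.501
endloop
endfacet
facet normal -0.147 0.667 -0.730
outer loop
vertex 3.309 4.614 3.589
vertex 3.055 4.197 3.259
vertex 2.864 4.589 3.656
endloop
endfacet
facet normal 0.101 0.504 0.858
outer loop
vertex 3.309 4.614 3.589
vertex 2.864 4.589 3.656
vertex 3.305 3.063 4.501
endloop
endfacet
facet normal -0.147 0.668 -0.730
outer loop
vertex 2.864 4.589 3.656
vertex 3.055 4.197 3.259
vertex 2.53 4.334 3.49
endloop
endfacet
facet normal -0.581 0.259 0.771
outer loop
vertex 2.864 4.589 3.656
vertex 2.53 4.334 3.49
vertex 3.305 3.063 4.501
endloop
endfacet
facet normal -0.148 0.666 -0.731
outer loop
vertex 2.53 4.334 3.49
vertex 3.055 4.197 3.259
vertex 2.503 3.998 3.189
endloop
endfacet
facet normal -0.895 -0.255 0.365
outer loop
vertex 2.53 4.334 3.49
vertex 2.503 3.998 3.189
vertex 3.305 3.063 4.501
endloop
endfacet
facet normal -0.148 0.667 -0.730
outer loop
vertex 2.503 3.998 3.189
vertex 3.055 4.197 3.259
vertex 2.8 3.779 2.929
endloop
endfacet
facet normal -0.658 -0.742 -0.127
outer loop
vertex 2.503 3.998 3.189
vertex 2.8 3.779 2.929
vertex 3.305 3.063 4.501
endloop
endfacet
facet normal -0.147 0.667 -0.731
outer loop
vertex 2.8 3.779 2.929
vertex 3.055 4.197 3.259
vertex 3.246 3.804 2.862
endloop
endfacet
facet normal -0.011 -0.911 -0.412
outer loop
vertex 2.8 3.779 2.929
vertex 3.246 3.804 2.862
vertex 3.305 3.063 4.501
endloop
endfacet
facet normal -0.148 0.666 -0.731
outer loop
vertex 3.246 3.804 2.862
vertex 3.055 4.197 3.259
vertex 3.58 4.059 3.027
endloop
endfacet
facet normal 0.670 -0.667 -0.326
outer loop
vertex 3.246 3.804 2.862
vertex 3.58 4.059 3.027
vertex 3.305 3.063 4.501
endloop
endfacet
facet normal -0.148 0.666 -0.731
outer loop
vertex 3.58 4.059 3.027
vertex 3.055 4.197 3.259
vertex 3.606 4.395 3.328
endloop
endfacet
facet normal 0.985 -0.150 0.082
outer loop
vertex 3.58 4.059 3.027
vertex 3.606 4.395 3.328
vertex 3.305 3.063 4.501
endloop
endfacet

endsolid


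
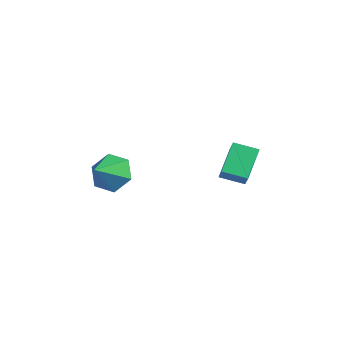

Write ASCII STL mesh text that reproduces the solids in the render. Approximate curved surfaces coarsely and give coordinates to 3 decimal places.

solid 
facet normal -0.309 0.781 -0.542
outer loop
vertex -1.212 -2.272 -3.739
vertex -1.892 -1.984 -2.937
vertex -0.874 -1.594 -2.955
endloop
endfacet
facet normal 0.926 -0.370 -0.079
outer loop
vertex -1.212 -2.272 -3.739
vertex -0.874 -1.594 -2.955
vertex -1.428 -3.156 -2.123
endloop
endfacet
facet normal -0.309 0.781 -0.542
outer loop
vertex -0.874 -1.594 -2.955
vertex -1.892 -1.984 -2.937
vertex -1.553 -1.306 -2.153
endloop
endfacet
facet normal 0.773 0.062 0.632
outer loop
vertex -0.874 -1.594 -2.955
vertex -1.553 -1.306 -2.153
vertex -1.428 -3.156 -2.123
endloop
endfacet
facet normal -0.309 0.781 -0.542
outer loop
vertex -1.553 -1.306 -2.153
vertex -1.892 -1.984 -2.937
vertex -2.571 -1.696 -2.135
endloop
endfacet
facet normal 0.011 0.017 1.000
outer loop
vertex -1.553 -1.306 -2.153
vertex -2.571 -1.696 -2.135
vertex -1.428 -3.156 -2.123
endloop
endfacet
facet normal -0.310 0.781 -0.543
outer loop
vertex -2.571 -1.696 -2.135
vertex -1.892 -1.984 -2.937
vertex -2.909 -2.374 -2.918
endloop
endfacet
facet normal -0.596 -0.461 0.657
outer loop
vertex -2.571 -1.696 -2.135
vertex -2.909 -2.374 -2.918
vertex -1.428 -3.156 -2.123
endloop
endfacet
facet normal -0.310 0.781 -0.543
outer loop
vertex -2.909 -2.374 -2.918
vertex -1.892 -1.984 -2.937
vertex -2.23 -2.662 -3.72
endloop
endfacet
facet normal -0.443 -0.895 -0.054
outer loop
vertex -2.909 -2.374 -2.918
vertex -2.23 -2.662 -3.72
vertex -1.428 -3.156 -2.123
endloop
endfacet
facet normal -0.309 0.781 -0.543
outer loop
vertex -2.23 -2.662 -3.72
vertex -1.892 -1.984 -2.937
vertex -1.212 -2.272 -3.739
endloop
endfacet
facet normal 0.317 -0.849 -0.422
outer loop
vertex -2.23 -2.662 -3.72
vertex -1.212 -2.272 -3.739
vertex -1.428 -3.156 -2.123
endloop
endfacet
facet normal -0.665 -0.696 0.271
outer loop
vertex 0.198 3.098 -1.624
vertex -0.438 3.402 -2.403
vertex 0.98 1.922 -2.723
endloop
endfacet
facet normal 0.606 -0.290 0.741
outer loop
vertex 1.798 2.778 -3.057
vertex 0.198 3.098 -1.624
vertex 0.98 1.922 -2.723
endloop
endfacet
facet normal -0.665 -0.696 0.271
outer loop
vertex 0.98 1.922 -2.723
vertex -0.438 3.402 -2.403
vertex 0.344 2.226 -3.502
endloop
endfacet
facet normal 0.437 -0.657 -0.614
outer loop
vertex 0.344 2.226 -3.502
vertex 1.798 2.778 -3.057
vertex 0.98 1.922 -2.723
endloop
endfacet
facet normal -0.437 0.657 0.614
outer loop
vertex 0.198 3.098 -1.624
vertex 0.38 4.258 -2.737
vertex -0.438 3.402 -2.403
endloop
endfacet
facet normal 0.606 -0.290 0.741
outer loop
vertex 1.016 3.954 -1.958
vertex 0.198 3.098 -1.624
vertex 1.798 2.778 -3.057
endloop
endfacet
facet normal -0.437 0.657 0.614
outer loop
vertex 1.016 3.954 -1.958
vertex 0.38 4.258 -2.737
vertex 0.198 3.098 -1.624
endloop
endfacet
facet normal -0.606 0.290 -0.741
outer loop
vertex -0.438 3.402 -2.403
vertex 0.38 4.258 -2.737
vertex 0.344 2.226 -3.502
endloop
endfacet
facet normal 0.437 -0.657 -0.614
outer loop
vertex 1.162 3.082 -3.836
vertex 1.798 2.778 -3.057
vertex 0.344 2.226 -3.502
endloop
endfacet
facet normal -0.606 0.290 -0.741
outer loop
vertex 0.344 2.226 -3.502
vertex 0.38 4.258 -2.737
vertex 1.162 3.082 -3.836
endloop
endfacet
facet normal 0.665 0.696 -0.271
outer loop
vertex 1.162 3.082 -3.836
vertex 1.016 3.954 -1.958
vertex 1.798 2.778 -3.057
endloop
endfacet
facet normal 0.665 0.696 -0.271
outer loop
vertex 0.38 4.258 -2.737
vertex 1.016 3.954 -1.958
vertex 1.162 3.082 -3.836
endloop
endfacet

endsolid


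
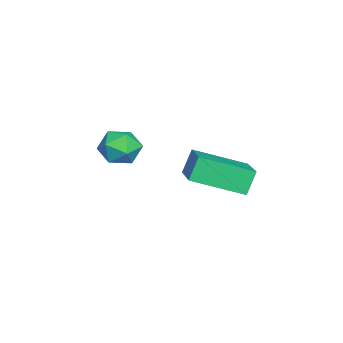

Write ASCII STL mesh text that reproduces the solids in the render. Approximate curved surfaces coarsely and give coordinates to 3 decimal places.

solid 
facet normal -0.902 -0.271 -0.336
outer loop
vertex -1.496 0.041 -1.046
vertex -1.792 1.799 -1.671
vertex -1.106 -0.198 -1.901
endloop
endfacet
facet normal 0.156 -0.930 0.331
outer loop
vertex 0.752 0.361 -1.209
vertex -1.496 0.041 -1.046
vertex -1.106 -0.198 -1.901
endloop
endfacet
facet normal -0.902 -0.271 -0.337
outer loop
vertex -1.106 -0.198 -1.901
vertex -1.792 1.799 -1.671
vertex -1.401 1.561 -2.527
endloop
endfacet
facet normal 0.402 -0.246 -0.882
outer loop
vertex -1.401 1.561 -2.527
vertex 0.752 0.361 -1.209
vertex -1.106 -0.198 -1.901
endloop
endfacet
facet normal -0.402 0.246 0.882
outer loop
vertex -1.496 0.041 -1.046
vertex 0.066 2.358 -0.979
vertex -1.792 1.799 -1.671
endloop
endfacet
facet normal 0.156 -0.931 0.330
outer loop
vertex 0.361 0.599 -0.353
vertex -1.496 0.041 -1.046
vertex 0.752 0.361 -1.209
endloop
endfacet
facet normal -0.403 0.246 0.882
outer loop
vertex 0.361 0.599 -0.353
vertex 0.066 2.358 -0.979
vertex -1.496 0.041 -1.046
endloop
endfacet
facet normal -0.157 0.931 -0.330
outer loop
vertex -1.792 1.799 -1.671
vertex 0.066 2.358 -0.979
vertex -1.401 1.561 -2.527
endloop
endfacet
facet normal 0.403 -0.246 -0.882
outer loop
vertex 0.456 2.119 -1.834
vertex 0.752 0.361 -1.209
vertex -1.401 1.561 -2.527
endloop
endfacet
facet normal -0.156 0.931 -0.331
outer loop
vertex -1.401 1.561 -2.527
vertex 0.066 2.358 -0.979
vertex 0.456 2.119 -1.834
endloop
endfacet
facet normal 0.902 0.271 0.336
outer loop
vertex 0.456 2.119 -1.834
vertex 0.361 0.599 -0.353
vertex 0.752 0.361 -1.209
endloop
endfacet
facet normal 0.902 0.271 0.336
outer loop
vertex 0.066 2.358 -0.979
vertex 0.361 0.599 -0.353
vertex 0.456 2.119 -1.834
endloop
endfacet
facet normal -0.672 0.737 0.072
outer loop
vertex -1.483 -1.839 -1.244
vertex -1.515 -1.945 -0.463
vertex -0.994 -1.439 -0.772
endloop
endfacet
facet normal -0.232 0.847 -0.477
outer loop
vertex -1.483 -1.839 -1.244
vertex -0.994 -1.439 -0.772
vertex -0.727 -1.746 -1.447
endloop
endfacet
facet normal -0.281 0.287 -0.916
outer loop
vertex -1.483 -1.839 -1.244
vertex -0.727 -1.746 -1.447
vertex -1.082 -2.442 -1.556
endloop
endfacet
facet normal -0.752 -0.171 -0.637
outer loop
vertex -1.483 -1.839 -1.244
vertex -1.082 -2.442 -1.556
vertex -1.569 -2.565 -0.948
endloop
endfacet
facet normal -0.994 0.107 -0.026
outer loop
vertex -1.483 -1.839 -1.244
vertex -1.569 -2.565 -0.948
vertex -1.515 -1.945 -0.463
endloop
endfacet
facet normal 0.435 0.872 -0.224
outer loop
vertex -0.727 -1.746 -1.447
vertex -0.994 -1.439 -0.772
vertex -0.291 -1.795 -0.792
endloop
endfacet
facet normal -0.277 0.692 0.666
outer loop
vertex -0.994 -1.439 -0.772
vertex -1.515 -1.945 -0.463
vertex -0.778 -1.918 -0.184
endloop
endfacet
facet normal -0.798 -0.327 0.507
outer loop
vertex -1.515 -1.945 -0.463
vertex -1.569 -2.565 -0.948
vertex -1.133 -2.614 -0.293
endloop
endfacet
facet normal -0.407 -0.776 -0.483
outer loop
vertex -1.569 -2.565 -0.948
vertex -1.082 -2.442 -1.556
vertex -0.866 -2.921 -0.968
endloop
endfacet
facet normal 0.355 -0.035 -0.934
outer loop
vertex -1.082 -2.442 -1.556
vertex -0.727 -1.746 -1.447
vertex -0.345 -2.415 -1.277
endloop
endfacet
facet normal 0.752 0.171 0.637
outer loop
vertex -0.377 -2.521 -0.496
vertex -0.291 -1.795 -0.792
vertex -0.778 -1.918 -0.184
endloop
endfacet
facet normal 0.281 -0.287 0.916
outer loop
vertex -0.377 -2.521 -0.496
vertex -0.778 -1.918 -0.184
vertex -1.133 -2.614 -0.293
endloop
endfacet
facet normal 0.232 -0.847 0.477
outer loop
vertex -0.377 -2.521 -0.496
vertex -1.133 -2.614 -0.293
vertex -0.866 -2.921 -0.968
endloop
endfacet
facet normal 0.672 -0.737 -0.072
outer loop
vertex -0.377 -2.521 -0.496
vertex -0.866 -2.921 -0.968
vertex -0.345 -2.415 -1.277
endloop
endfacet
facet normal 0.994 -0.107 0.026
outer loop
vertex -0.377 -2.521 -0.496
vertex -0.345 -2.415 -1.277
vertex -0.291 -1.795 -0.792
endloop
endfacet
facet normal 0.407 0.776 0.483
outer loop
vertex -0.778 -1.918 -0.184
vertex -0.291 -1.795 -0.792
vertex -0.994 -1.439 -0.772
endloop
endfacet
facet normal -0.355 0.035 0.934
outer loop
vertex -1.133 -2.614 -0.293
vertex -0.778 -1.918 -0.184
vertex -1.515 -1.945 -0.463
endloop
endfacet
facet normal -0.435 -0.872 0.224
outer loop
vertex -0.866 -2.921 -0.968
vertex -1.133 -2.614 -0.293
vertex -1.569 -2.565 -0.948
endloop
endfacet
facet normal 0.277 -0.692 -0.666
outer loop
vertex -0.345 -2.415 -1.277
vertex -0.866 -2.921 -0.968
vertex -1.082 -2.442 -1.556
endloop
endfacet
facet normal 0.798 0.327 -0.507
outer loop
vertex -0.291 -1.795 -0.792
vertex -0.345 -2.415 -1.277
vertex -0.727 -1.746 -1.447
endloop
endfacet

endsolid


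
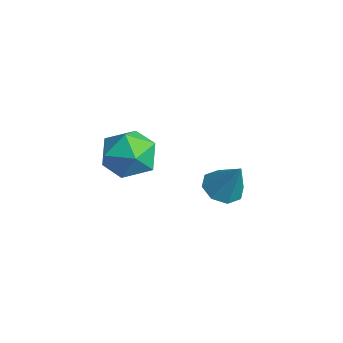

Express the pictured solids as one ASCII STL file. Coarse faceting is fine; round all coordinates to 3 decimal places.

solid 
facet normal -0.719 0.690 -0.087
outer loop
vertex -0.7 -2.339 -0.417
vertex -1.478 -3.161 -0.504
vertex -1.203 -2.745 0.516
endloop
endfacet
facet normal -0.179 0.934 0.310
outer loop
vertex -0.7 -2.339 -0.417
vertex -1.203 -2.745 0.516
vertex -0.088 -2.533 0.52
endloop
endfacet
facet normal 0.415 0.906 -0.084
outer loop
vertex -0.7 -2.339 -0.417
vertex -0.088 -2.533 0.52
vertex 0.327 -2.817 -0.498
endloop
endfacet
facet normal 0.243 0.645 -0.725
outer loop
vertex -0.7 -2.339 -0.417
vertex 0.327 -2.817 -0.498
vertex -0.532 -3.205 -1.131
endloop
endfacet
facet normal -0.458 0.511 -0.727
outer loop
vertex -0.7 -2.339 -0.417
vertex -0.532 -3.205 -1.131
vertex -1.478 -3.161 -0.504
endloop
endfacet
facet normal -0.097 0.492 0.865
outer loop
vertex -0.088 -2.533 0.52
vertex -1.203 -2.745 0.516
vertex -0.488 -3.475 1.011
endloop
endfacet
facet normal -0.970 0.098 0.222
outer loop
vertex -1.203 -2.745 0.516
vertex -1.478 -3.161 -0.504
vertex -1.347 -3.863 0.378
endloop
endfacet
facet normal -0.548 -0.191 -0.814
outer loop
vertex -1.478 -3.161 -0.504
vertex -0.532 -3.205 -1.131
vertex -0.932 -4.147 -0.64
endloop
endfacet
facet normal 0.586 0.025 -0.810
outer loop
vertex -0.532 -3.205 -1.131
vertex 0.327 -2.817 -0.498
vertex 0.183 -3.935 -0.636
endloop
endfacet
facet normal 0.865 0.447 0.228
outer loop
vertex 0.327 -2.817 -0.498
vertex -0.088 -2.533 0.52
vertex 0.458 -3.519 0.384
endloop
endfacet
facet normal -0.243 -0.645 0.725
outer loop
vertex -0.32 -4.341 0.297
vertex -0.488 -3.475 1.011
vertex -1.347 -3.863 0.378
endloop
endfacet
facet normal -0.415 -0.906 0.084
outer loop
vertex -0.32 -4.341 0.297
vertex -1.347 -3.863 0.378
vertex -0.932 -4.147 -0.64
endloop
endfacet
facet normal 0.179 -0.934 -0.310
outer loop
vertex -0.32 -4.341 0.297
vertex -0.932 -4.147 -0.64
vertex 0.183 -3.935 -0.636
endloop
endfacet
facet normal 0.719 -0.690 0.087
outer loop
vertex -0.32 -4.341 0.297
vertex 0.183 -3.935 -0.636
vertex 0.458 -3.519 0.384
endloop
endfacet
facet normal 0.458 -0.511 0.727
outer loop
vertex -0.32 -4.341 0.297
vertex 0.458 -3.519 0.384
vertex -0.488 -3.475 1.011
endloop
endfacet
facet normal -0.586 -0.025 0.810
outer loop
vertex -1.347 -3.863 0.378
vertex -0.488 -3.475 1.011
vertex -1.203 -2.745 0.516
endloop
endfacet
facet normal -0.865 -0.447 -0.228
outer loop
vertex -0.932 -4.147 -0.64
vertex -1.347 -3.863 0.378
vertex -1.478 -3.161 -0.504
endloop
endfacet
facet normal 0.097 -0.492 -0.865
outer loop
vertex 0.183 -3.935 -0.636
vertex -0.932 -4.147 -0.64
vertex -0.532 -3.205 -1.131
endloop
endfacet
facet normal 0.970 -0.098 -0.222
outer loop
vertex 0.458 -3.519 0.384
vertex 0.183 -3.935 -0.636
vertex 0.327 -2.817 -0.498
endloop
endfacet
facet normal 0.548 0.191 0.814
outer loop
vertex -0.488 -3.475 1.011
vertex 0.458 -3.519 0.384
vertex -0.088 -2.533 0.52
endloop
endfacet
facet normal -0.479 -0.184 -0.859
outer loop
vertex -0.58 0.553 -4.05
vertex -1.312 0.736 -3.681
vertex -0.731 1.176 -4.099
endloop
endfacet
facet normal 0.969 0.227 -0.100
outer loop
vertex -0.58 0.553 -4.05
vertex -0.731 1.176 -4.099
vertex -0.508 1.044 -2.239
endloop
endfacet
facet normal -0.479 -0.184 -0.859
outer loop
vertex -0.731 1.176 -4.099
vertex -1.312 0.736 -3.681
vertex -1.223 1.542 -3.903
endloop
endfacet
facet normal 0.593 0.805 -0.014
outer loop
vertex -0.731 1.176 -4.099
vertex -1.223 1.542 -3.903
vertex -0.508 1.044 -2.239
endloop
endfacet
facet normal -0.479 -0.184 -0.858
outer loop
vertex -1.223 1.542 -3.903
vertex -1.312 0.736 -3.681
vertex -1.766 1.435 -3.577
endloop
endfacet
facet normal -0.013 0.956 0.292
outer loop
vertex -1.223 1.542 -3.903
vertex -1.766 1.435 -3.577
vertex -0.508 1.044 -2.239
endloop
endfacet
facet normal -0.479 -0.183 -0.859
outer loop
vertex -1.766 1.435 -3.577
vertex -1.312 0.736 -3.681
vertex -2.044 0.919 -3.312
endloop
endfacet
facet normal -0.493 0.593 0.637
outer loop
vertex -1.766 1.435 -3.577
vertex -2.044 0.919 -3.312
vertex -0.508 1.044 -2.239
endloop
endfacet
facet normal -0.479 -0.182 -0.859
outer loop
vertex -2.044 0.919 -3.312
vertex -1.312 0.736 -3.681
vertex -1.893 0.296 -3.264
endloop
endfacet
facet normal -0.567 -0.074 0.820
outer loop
vertex -2.044 0.919 -3.312
vertex -1.893 0.296 -3.264
vertex -0.508 1.044 -2.239
endloop
endfacet
facet normal -0.478 -0.182 -0.859
outer loop
vertex -1.893 0.296 -3.264
vertex -1.312 0.736 -3.681
vertex -1.402 -0.069 -3.46
endloop
endfacet
facet normal -0.191 -0.652 0.734
outer loop
vertex -1.893 0.296 -3.264
vertex -1.402 -0.069 -3.46
vertex -0.508 1.044 -2.239
endloop
endfacet
facet normal -0.479 -0.182 -0.859
outer loop
vertex -1.402 -0.069 -3.46
vertex -1.312 0.736 -3.681
vertex -0.858 0.037 -3.786
endloop
endfacet
facet normal 0.414 -0.803 0.429
outer loop
vertex -1.402 -0.069 -3.46
vertex -0.858 0.037 -3.786
vertex -0.508 1.044 -2.239
endloop
endfacet
facet normal -0.478 -0.182 -0.859
outer loop
vertex -0.858 0.037 -3.786
vertex -1.312 0.736 -3.681
vertex -0.58 0.553 -4.05
endloop
endfacet
facet normal 0.895 -0.439 0.084
outer loop
vertex -0.858 0.037 -3.786
vertex -0.58 0.553 -4.05
vertex -0.508 1.044 -2.239
endloop
endfacet

endsolid


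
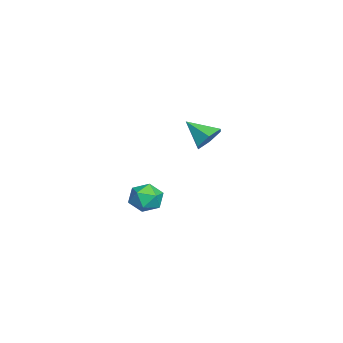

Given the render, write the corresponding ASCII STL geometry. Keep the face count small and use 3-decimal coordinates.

solid 
facet normal 0.356 0.737 -0.574
outer loop
vertex -2.308 1.562 -1.328
vertex -3.057 1.536 -1.826
vertex -3.013 2.075 -1.107
endloop
endfacet
facet normal 0.300 0.001 0.954
outer loop
vertex -2.308 1.562 -1.328
vertex -3.013 2.075 -1.107
vertex -3.623 0.364 -0.914
endloop
endfacet
facet normal 0.356 0.737 -0.574
outer loop
vertex -3.013 2.075 -1.107
vertex -3.057 1.536 -1.826
vertex -3.762 2.049 -1.604
endloop
endfacet
facet normal -0.537 0.281 0.795
outer loop
vertex -3.013 2.075 -1.107
vertex -3.762 2.049 -1.604
vertex -3.623 0.364 -0.914
endloop
endfacet
facet normal 0.356 0.738 -0.573
outer loop
vertex -3.762 2.049 -1.604
vertex -3.057 1.536 -1.826
vertex -3.806 1.511 -2.324
endloop
endfacet
facet normal -0.995 -0.044 0.093
outer loop
vertex -3.762 2.049 -1.604
vertex -3.806 1.511 -2.324
vertex -3.623 0.364 -0.914
endloop
endfacet
facet normal 0.356 0.738 -0.573
outer loop
vertex -3.806 1.511 -2.324
vertex -3.057 1.536 -1.826
vertex -3.101 0.998 -2.546
endloop
endfacet
facet normal -0.614 -0.649 -0.449
outer loop
vertex -3.806 1.511 -2.324
vertex -3.101 0.998 -2.546
vertex -3.623 0.364 -0.914
endloop
endfacet
facet normal 0.356 0.738 -0.573
outer loop
vertex -3.101 0.998 -2.546
vertex -3.057 1.536 -1.826
vertex -2.352 1.023 -2.048
endloop
endfacet
facet normal 0.224 -0.931 -0.290
outer loop
vertex -3.101 0.998 -2.546
vertex -2.352 1.023 -2.048
vertex -3.623 0.364 -0.914
endloop
endfacet
facet normal 0.356 0.738 -0.574
outer loop
vertex -2.352 1.023 -2.048
vertex -3.057 1.536 -1.826
vertex -2.308 1.562 -1.328
endloop
endfacet
facet normal 0.681 -0.605 0.412
outer loop
vertex -2.352 1.023 -2.048
vertex -2.308 1.562 -1.328
vertex -3.623 0.364 -0.914
endloop
endfacet
facet normal 0.043 0.719 0.694
outer loop
vertex 2.907 -0.225 -2.701
vertex 3.043 -0.842 -2.07
vertex 3.739 -0.476 -2.493
endloop
endfacet
facet normal 0.274 0.960 0.062
outer loop
vertex 2.907 -0.225 -2.701
vertex 3.739 -0.476 -2.493
vertex 3.509 -0.355 -3.349
endloop
endfacet
facet normal -0.253 0.876 -0.411
outer loop
vertex 2.907 -0.225 -2.701
vertex 3.509 -0.355 -3.349
vertex 2.671 -0.646 -3.453
endloop
endfacet
facet normal -0.809 0.583 -0.072
outer loop
vertex 2.907 -0.225 -2.701
vertex 2.671 -0.646 -3.453
vertex 2.383 -0.948 -2.663
endloop
endfacet
facet normal -0.626 0.486 0.610
outer loop
vertex 2.907 -0.225 -2.701
vertex 2.383 -0.948 -2.663
vertex 3.043 -0.842 -2.07
endloop
endfacet
facet normal 0.822 0.551 -0.143
outer loop
vertex 3.509 -0.355 -3.349
vertex 3.739 -0.476 -2.493
vertex 4.017 -1.052 -3.117
endloop
endfacet
facet normal 0.449 0.161 0.879
outer loop
vertex 3.739 -0.476 -2.493
vertex 3.043 -0.842 -2.07
vertex 3.729 -1.354 -2.327
endloop
endfacet
facet normal -0.634 -0.214 0.743
outer loop
vertex 3.043 -0.842 -2.07
vertex 2.383 -0.948 -2.663
vertex 2.891 -1.645 -2.431
endloop
endfacet
facet normal -0.931 -0.058 -0.361
outer loop
vertex 2.383 -0.948 -2.663
vertex 2.671 -0.646 -3.453
vertex 2.661 -1.524 -3.287
endloop
endfacet
facet normal -0.031 0.415 -0.909
outer loop
vertex 2.671 -0.646 -3.453
vertex 3.509 -0.355 -3.349
vertex 3.357 -1.158 -3.71
endloop
endfacet
facet normal 0.809 -0.583 0.072
outer loop
vertex 3.493 -1.775 -3.079
vertex 4.017 -1.052 -3.117
vertex 3.729 -1.354 -2.327
endloop
endfacet
facet normal 0.253 -0.876 0.411
outer loop
vertex 3.493 -1.775 -3.079
vertex 3.729 -1.354 -2.327
vertex 2.891 -1.645 -2.431
endloop
endfacet
facet normal -0.274 -0.960 -0.062
outer loop
vertex 3.493 -1.775 -3.079
vertex 2.891 -1.645 -2.431
vertex 2.661 -1.524 -3.287
endloop
endfacet
facet normal -0.043 -0.719 -0.694
outer loop
vertex 3.493 -1.775 -3.079
vertex 2.661 -1.524 -3.287
vertex 3.357 -1.158 -3.71
endloop
endfacet
facet normal 0.626 -0.486 -0.610
outer loop
vertex 3.493 -1.775 -3.079
vertex 3.357 -1.158 -3.71
vertex 4.017 -1.052 -3.117
endloop
endfacet
facet normal 0.931 0.058 0.361
outer loop
vertex 3.729 -1.354 -2.327
vertex 4.017 -1.052 -3.117
vertex 3.739 -0.476 -2.493
endloop
endfacet
facet normal 0.031 -0.415 0.909
outer loop
vertex 2.891 -1.645 -2.431
vertex 3.729 -1.354 -2.327
vertex 3.043 -0.842 -2.07
endloop
endfacet
facet normal -0.822 -0.551 0.143
outer loop
vertex 2.661 -1.524 -3.287
vertex 2.891 -1.645 -2.431
vertex 2.383 -0.948 -2.663
endloop
endfacet
facet normal -0.449 -0.161 -0.879
outer loop
vertex 3.357 -1.158 -3.71
vertex 2.661 -1.524 -3.287
vertex 2.671 -0.646 -3.453
endloop
endfacet
facet normal 0.634 0.214 -0.743
outer loop
vertex 4.017 -1.052 -3.117
vertex 3.357 -1.158 -3.71
vertex 3.509 -0.355 -3.349
endloop
endfacet

endsolid


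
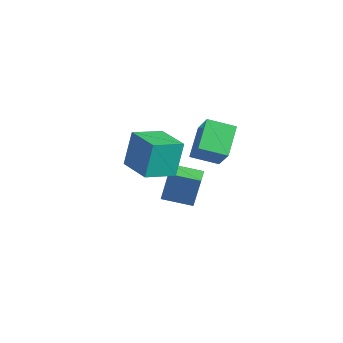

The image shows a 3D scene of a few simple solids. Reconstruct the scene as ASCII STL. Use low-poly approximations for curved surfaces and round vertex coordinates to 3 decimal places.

solid 
facet normal -0.707 0.706 0.041
outer loop
vertex -1.341 0.572 -2.695
vertex -0.178 1.755 -3.018
vertex -1.686 0.347 -4.765
endloop
endfacet
facet normal -0.688 -0.701 0.191
outer loop
vertex -1.042 -0.295 -4.802
vertex -1.341 0.572 -2.695
vertex -1.686 0.347 -4.765
endloop
endfacet
facet normal -0.707 0.706 0.041
outer loop
vertex -1.686 0.347 -4.765
vertex -0.178 1.755 -3.018
vertex -0.522 1.53 -5.087
endloop
endfacet
facet normal -0.163 -0.107 -0.981
outer loop
vertex -0.522 1.53 -5.087
vertex -1.042 -0.295 -4.802
vertex -1.686 0.347 -4.765
endloop
endfacet
facet normal 0.163 0.107 0.981
outer loop
vertex -1.341 0.572 -2.695
vertex 0.466 1.113 -3.055
vertex -0.178 1.755 -3.018
endloop
endfacet
facet normal -0.688 -0.700 0.191
outer loop
vertex -0.698 -0.07 -2.733
vertex -1.341 0.572 -2.695
vertex -1.042 -0.295 -4.802
endloop
endfacet
facet normal 0.164 0.106 0.981
outer loop
vertex -0.698 -0.07 -2.733
vertex 0.466 1.113 -3.055
vertex -1.341 0.572 -2.695
endloop
endfacet
facet normal 0.688 0.701 -0.191
outer loop
vertex -0.178 1.755 -3.018
vertex 0.466 1.113 -3.055
vertex -0.522 1.53 -5.087
endloop
endfacet
facet normal -0.164 -0.106 -0.981
outer loop
vertex 0.121 0.888 -5.125
vertex -1.042 -0.295 -4.802
vertex -0.522 1.53 -5.087
endloop
endfacet
facet normal 0.688 0.700 -0.191
outer loop
vertex -0.522 1.53 -5.087
vertex 0.466 1.113 -3.055
vertex 0.121 0.888 -5.125
endloop
endfacet
facet normal 0.707 -0.706 -0.041
outer loop
vertex 0.121 0.888 -5.125
vertex -0.698 -0.07 -2.733
vertex -1.042 -0.295 -4.802
endloop
endfacet
facet normal 0.707 -0.706 -0.041
outer loop
vertex 0.466 1.113 -3.055
vertex -0.698 -0.07 -2.733
vertex 0.121 0.888 -5.125
endloop
endfacet
facet normal -0.528 0.651 0.545
outer loop
vertex 0.615 1.322 1.598
vertex 1.528 2.465 1.119
vertex -0.546 1.625 0.112
endloop
endfacet
facet normal -0.593 -0.742 0.312
outer loop
vertex 0.452 0.395 -0.919
vertex 0.615 1.322 1.598
vertex -0.546 1.625 0.112
endloop
endfacet
facet normal -0.528 0.651 0.545
outer loop
vertex -0.546 1.625 0.112
vertex 1.528 2.465 1.119
vertex 0.367 2.768 -0.367
endloop
endfacet
facet normal -0.608 0.159 -0.778
outer loop
vertex 0.367 2.768 -0.367
vertex 0.452 0.395 -0.919
vertex -0.546 1.625 0.112
endloop
endfacet
facet normal 0.608 -0.159 0.778
outer loop
vertex 0.615 1.322 1.598
vertex 2.526 1.235 0.088
vertex 1.528 2.465 1.119
endloop
endfacet
facet normal -0.593 -0.742 0.312
outer loop
vertex 1.613 0.092 0.567
vertex 0.615 1.322 1.598
vertex 0.452 0.395 -0.919
endloop
endfacet
facet normal 0.608 -0.159 0.778
outer loop
vertex 1.613 0.092 0.567
vertex 2.526 1.235 0.088
vertex 0.615 1.322 1.598
endloop
endfacet
facet normal 0.593 0.742 -0.312
outer loop
vertex 1.528 2.465 1.119
vertex 2.526 1.235 0.088
vertex 0.367 2.768 -0.367
endloop
endfacet
facet normal -0.608 0.159 -0.778
outer loop
vertex 1.365 1.538 -1.398
vertex 0.452 0.395 -0.919
vertex 0.367 2.768 -0.367
endloop
endfacet
facet normal 0.593 0.742 -0.312
outer loop
vertex 0.367 2.768 -0.367
vertex 2.526 1.235 0.088
vertex 1.365 1.538 -1.398
endloop
endfacet
facet normal 0.528 -0.651 -0.545
outer loop
vertex 1.365 1.538 -1.398
vertex 1.613 0.092 0.567
vertex 0.452 0.395 -0.919
endloop
endfacet
facet normal 0.528 -0.651 -0.545
outer loop
vertex 2.526 1.235 0.088
vertex 1.613 0.092 0.567
vertex 1.365 1.538 -1.398
endloop
endfacet
facet normal -0.992 0.034 -0.126
outer loop
vertex 1.003 -3.325 2.815
vertex 1.128 -1.666 2.274
vertex 1.218 -3.95 0.949
endloop
endfacet
facet normal -0.072 -0.948 0.309
outer loop
vertex 3.092 -4.014 1.186
vertex 1.003 -3.325 2.815
vertex 1.218 -3.95 0.949
endloop
endfacet
facet normal -0.992 0.034 -0.125
outer loop
vertex 1.218 -3.95 0.949
vertex 1.128 -1.666 2.274
vertex 1.343 -2.291 0.407
endloop
endfacet
facet normal 0.108 -0.316 -0.943
outer loop
vertex 1.343 -2.291 0.407
vertex 3.092 -4.014 1.186
vertex 1.218 -3.95 0.949
endloop
endfacet
facet normal -0.108 0.316 0.943
outer loop
vertex 1.003 -3.325 2.815
vertex 3.002 -1.73 2.511
vertex 1.128 -1.666 2.274
endloop
endfacet
facet normal -0.072 -0.948 0.309
outer loop
vertex 2.877 -3.389 3.053
vertex 1.003 -3.325 2.815
vertex 3.092 -4.014 1.186
endloop
endfacet
facet normal -0.109 0.316 0.942
outer loop
vertex 2.877 -3.389 3.053
vertex 3.002 -1.73 2.511
vertex 1.003 -3.325 2.815
endloop
endfacet
facet normal 0.071 0.948 -0.309
outer loop
vertex 1.128 -1.666 2.274
vertex 3.002 -1.73 2.511
vertex 1.343 -2.291 0.407
endloop
endfacet
facet normal 0.109 -0.316 -0.943
outer loop
vertex 3.217 -2.355 0.645
vertex 3.092 -4.014 1.186
vertex 1.343 -2.291 0.407
endloop
endfacet
facet normal 0.072 0.948 -0.309
outer loop
vertex 1.343 -2.291 0.407
vertex 3.002 -1.73 2.511
vertex 3.217 -2.355 0.645
endloop
endfacet
facet normal 0.992 -0.034 0.125
outer loop
vertex 3.217 -2.355 0.645
vertex 2.877 -3.389 3.053
vertex 3.092 -4.014 1.186
endloop
endfacet
facet normal 0.992 -0.034 0.126
outer loop
vertex 3.002 -1.73 2.511
vertex 2.877 -3.389 3.053
vertex 3.217 -2.355 0.645
endloop
endfacet

endsolid
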